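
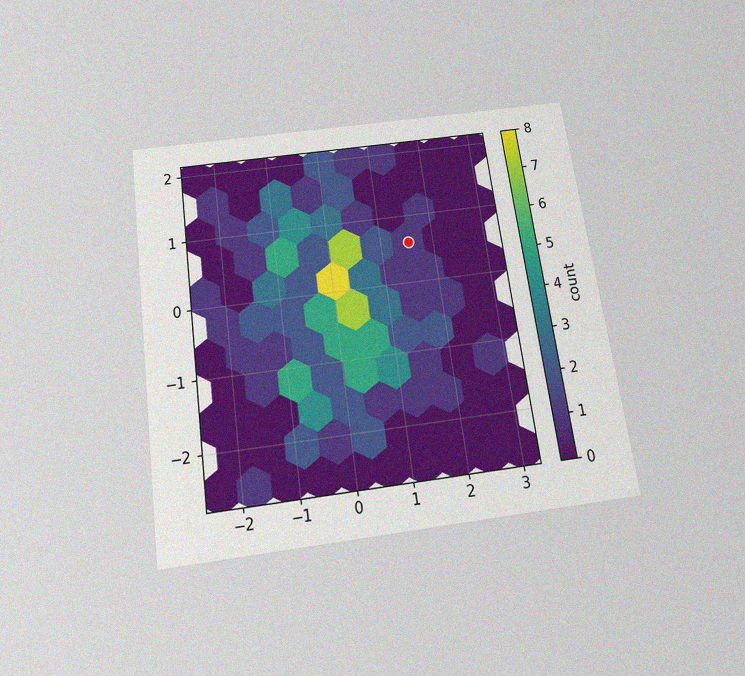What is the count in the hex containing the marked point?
1

The chart is tilted about 8° counter-clockwise and viewed slightly from below, with some photo noise. The marked hex reads 1 on the colorbar.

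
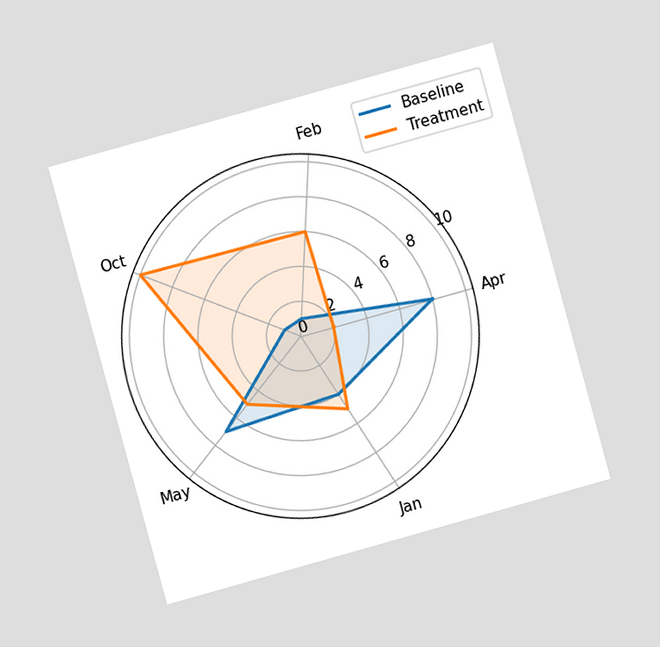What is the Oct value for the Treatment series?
The chart is tilted about 15° counter-clockwise and viewed at a slight angle. On the Oct axis, Treatment reaches 10.

10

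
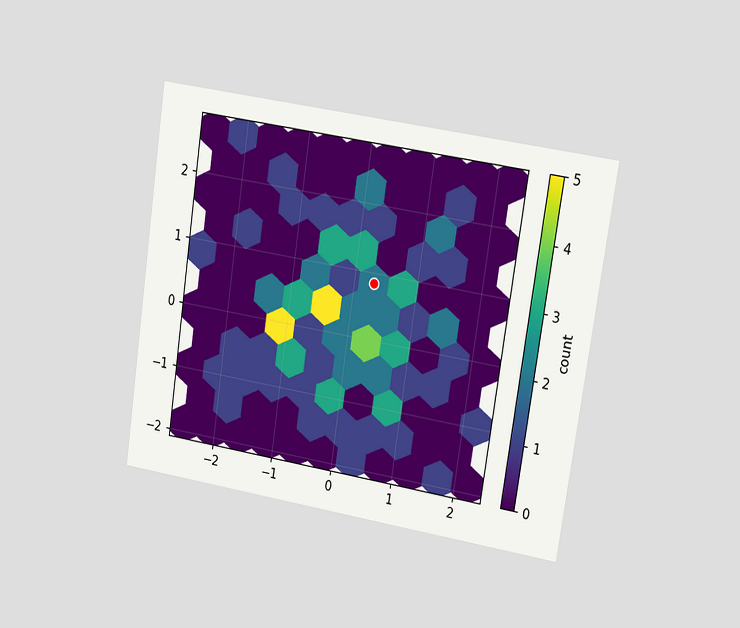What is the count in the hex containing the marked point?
The chart is tilted about 9° clockwise and viewed at a slight angle. The marked hex reads 2 on the colorbar.

2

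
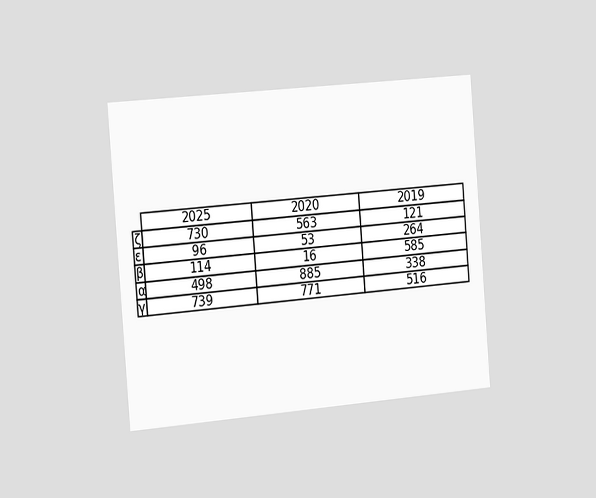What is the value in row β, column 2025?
114

The chart is tilted about 5° counter-clockwise and viewed slightly from the left. The (β, 2025) cell reads 114.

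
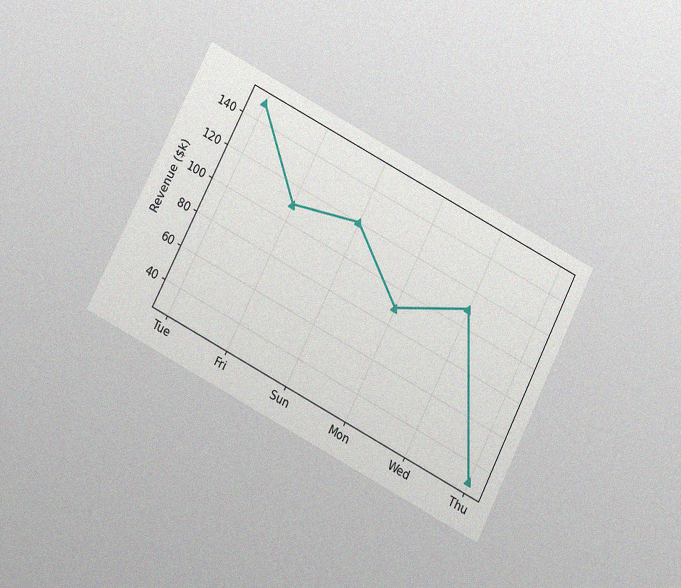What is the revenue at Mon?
$90k

The chart is tilted about 27° clockwise and viewed slightly from below, with some photo noise. At Mon, the line is at $90k.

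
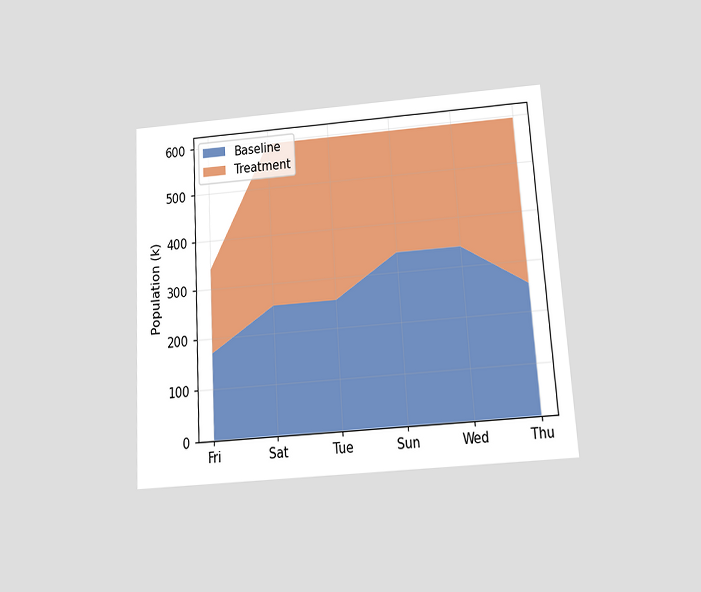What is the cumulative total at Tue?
The chart is tilted about 4° counter-clockwise and viewed slightly from below. The stacked total at Tue reaches 595k.

595k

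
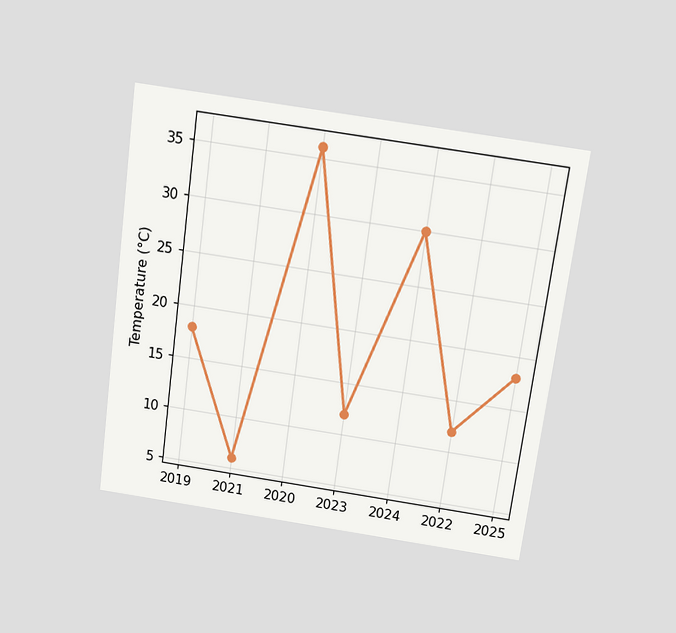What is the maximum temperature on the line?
36°C

The chart is tilted about 8° clockwise and viewed slightly from above. The highest point is at 2020, and reading across to the y-axis gives 36°C.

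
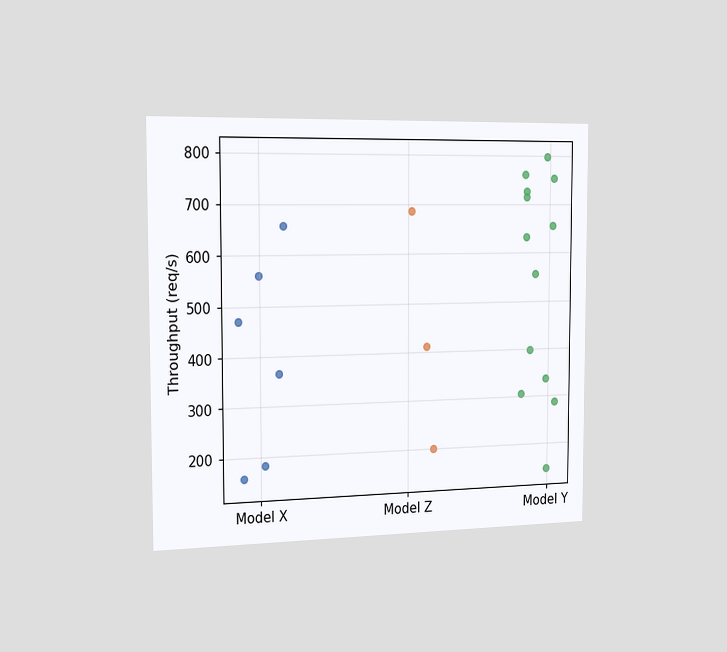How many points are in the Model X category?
The chart is viewed slightly from the left. Counting the markers in the Model X column gives 6.

6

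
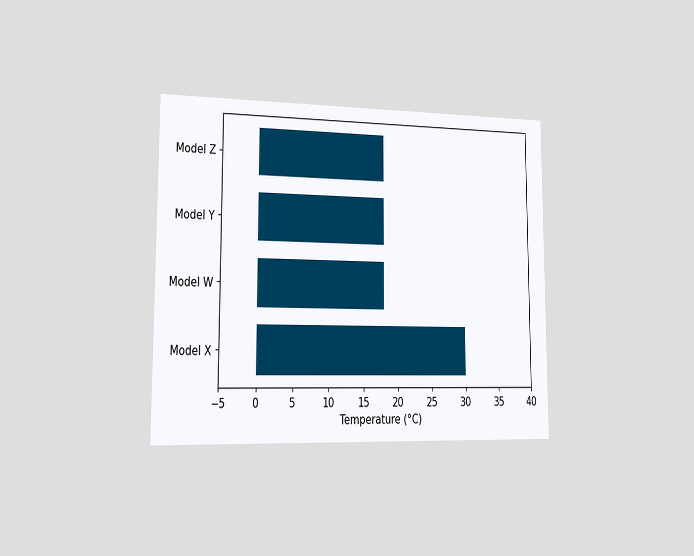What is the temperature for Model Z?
The chart is viewed slightly from the left. Reading along the chart's x-axis, the Model Z bar reaches 18°C.

18°C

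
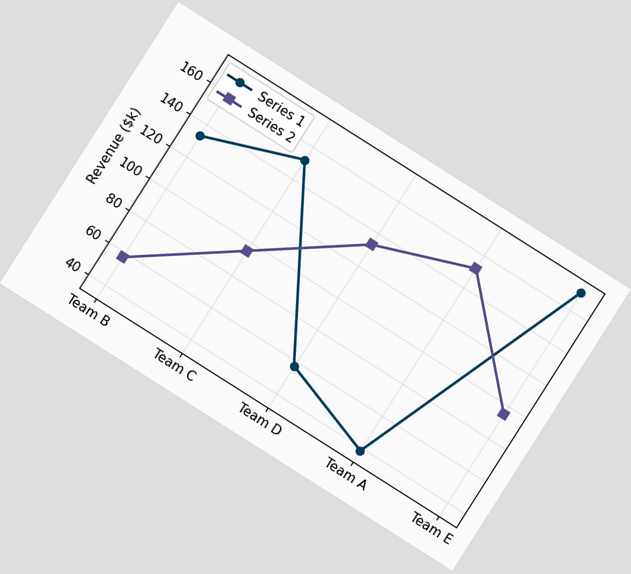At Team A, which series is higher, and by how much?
The chart is tilted about 32° clockwise. At Team A, Series 2 sits above the other line by $114k.

Series 2, by $114k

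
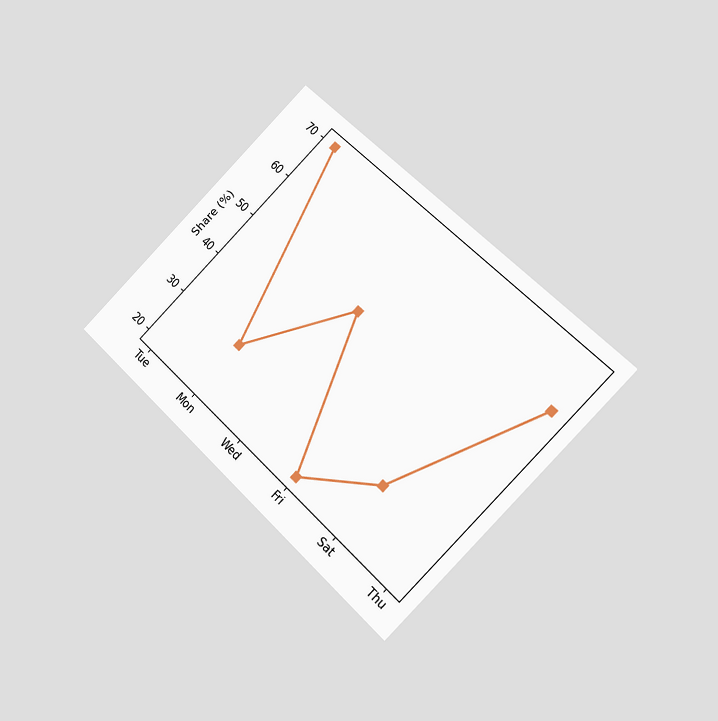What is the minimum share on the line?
The chart is tilted about 45° clockwise and viewed slightly from the right. The lowest point is at Fri, and reading across to the y-axis gives 20%.

20%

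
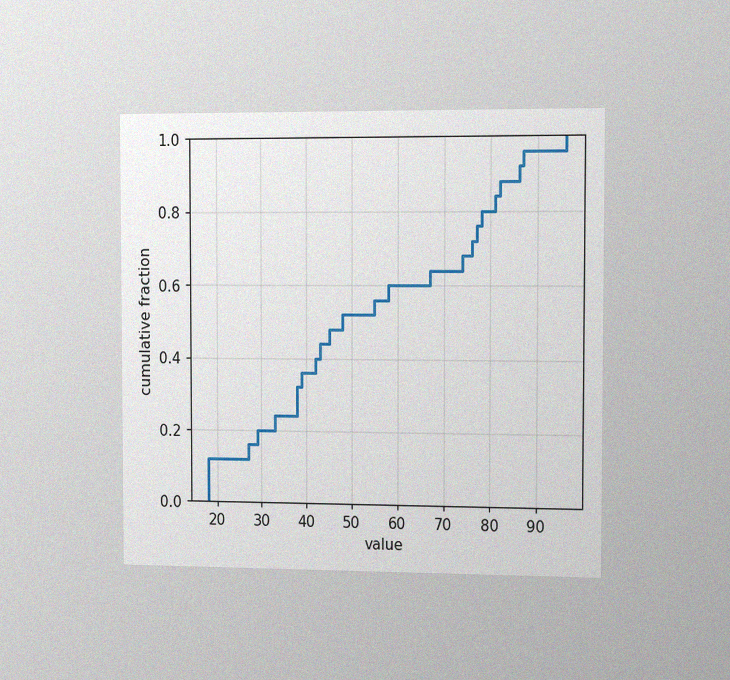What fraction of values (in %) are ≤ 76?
The chart is viewed slightly from the right, with some photo noise. At x=76 the ECDF step is at 72%.

72%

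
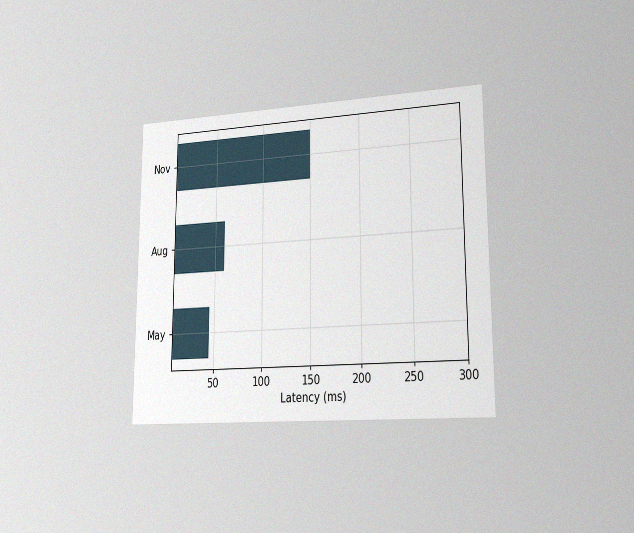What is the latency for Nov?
The chart is viewed slightly from the right, with some photo noise. Reading along the chart's x-axis, the Nov bar reaches 150ms.

150ms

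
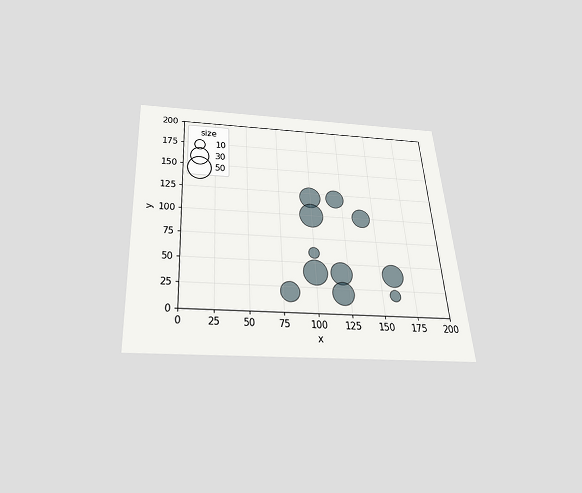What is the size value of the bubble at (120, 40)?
The chart is tilted about 4° counter-clockwise and viewed slightly from below. Matching the bubble at (120, 40) against the size legend gives 40.

40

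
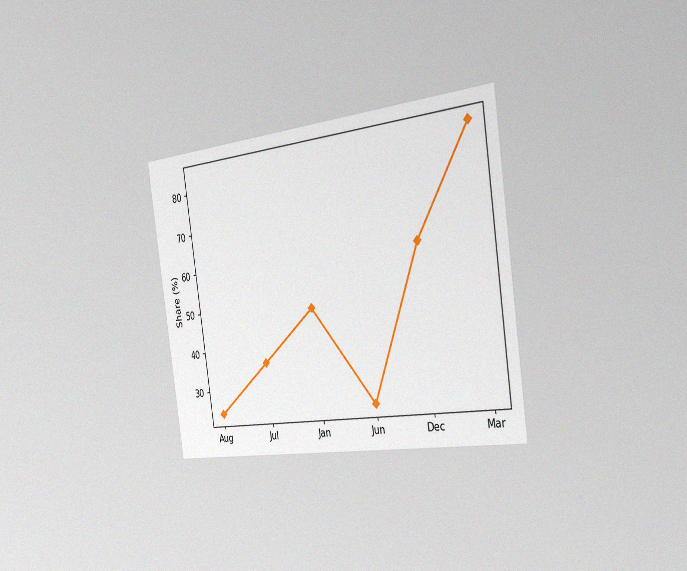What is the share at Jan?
The chart is tilted about 8° counter-clockwise and viewed slightly from the right, with some photo noise. At Jan, the line is at 48%.

48%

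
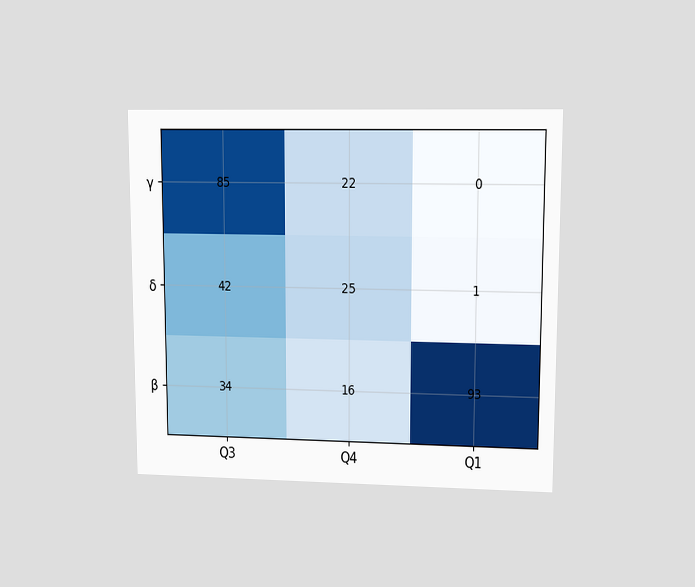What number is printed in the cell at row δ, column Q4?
The chart is viewed at a slight angle. The (δ, Q4) cell reads 25.

25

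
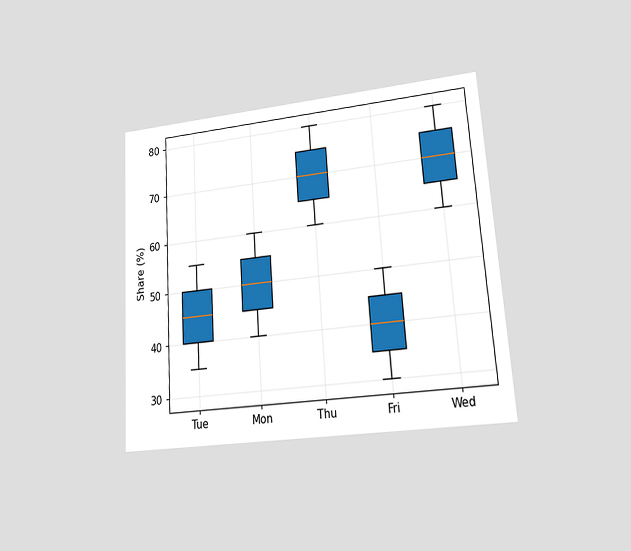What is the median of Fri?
40%

The chart is tilted about 4° counter-clockwise and viewed at a slight angle. The median line in the Fri box sits at 40%.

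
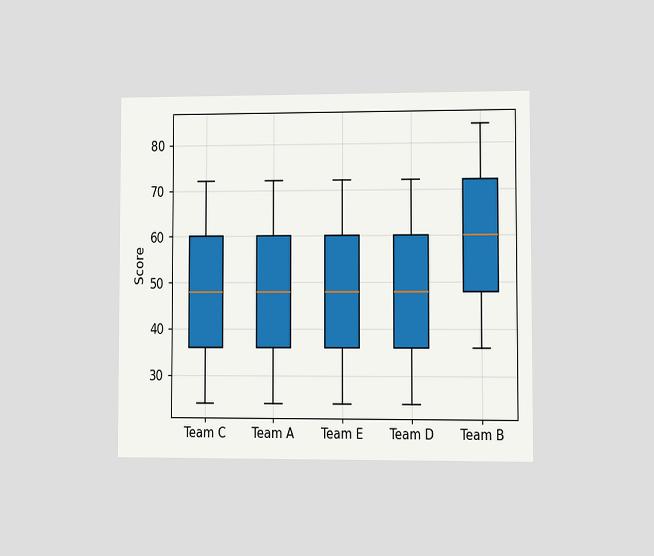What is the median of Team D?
The chart is viewed at a slight angle. The median line in the Team D box sits at 48.

48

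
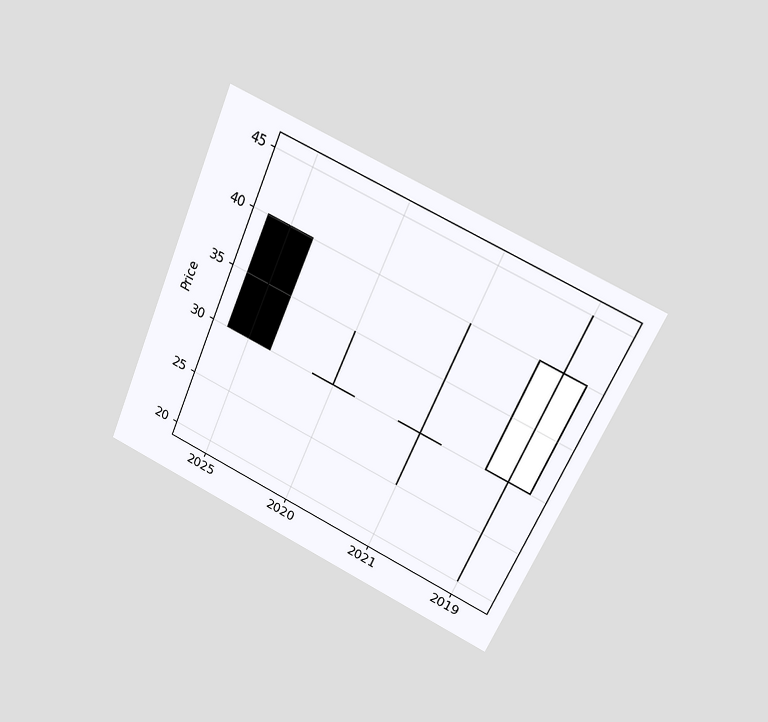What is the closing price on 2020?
The chart is tilted about 24° clockwise and viewed at a slight angle. The 2020 candle closes at 30.

30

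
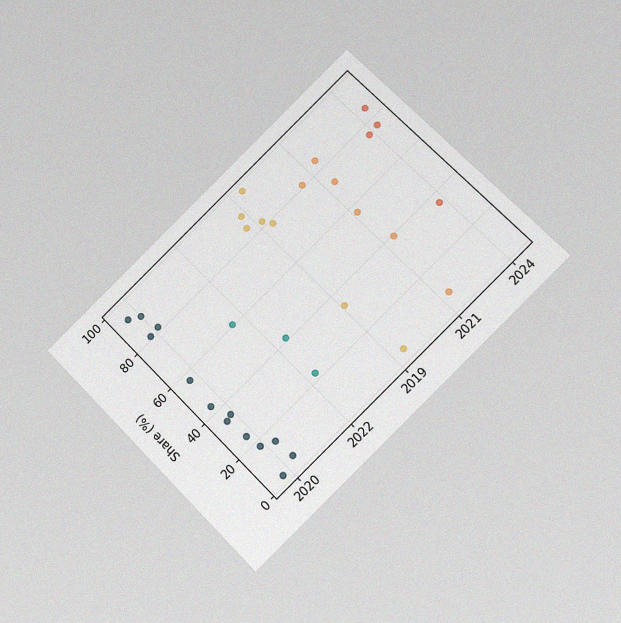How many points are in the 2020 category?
13

The chart is tilted about 45° counter-clockwise and viewed at a slight angle, with some photo noise. Counting the markers in the 2020 column gives 13.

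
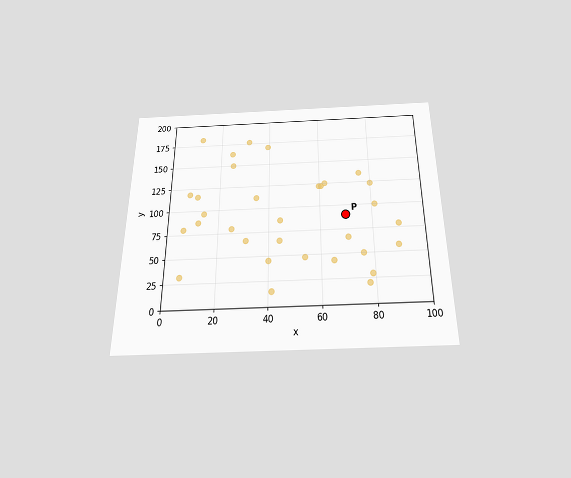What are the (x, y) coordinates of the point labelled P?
The chart is viewed slightly from below. Following the gridlines from P to each axis, P sits at (70, 90).

(70, 90)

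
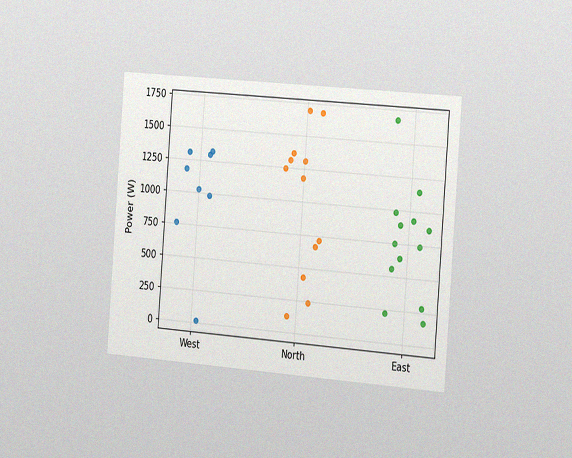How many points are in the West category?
8

The chart is tilted about 4° clockwise and viewed slightly from the right, with some photo noise. Counting the markers in the West column gives 8.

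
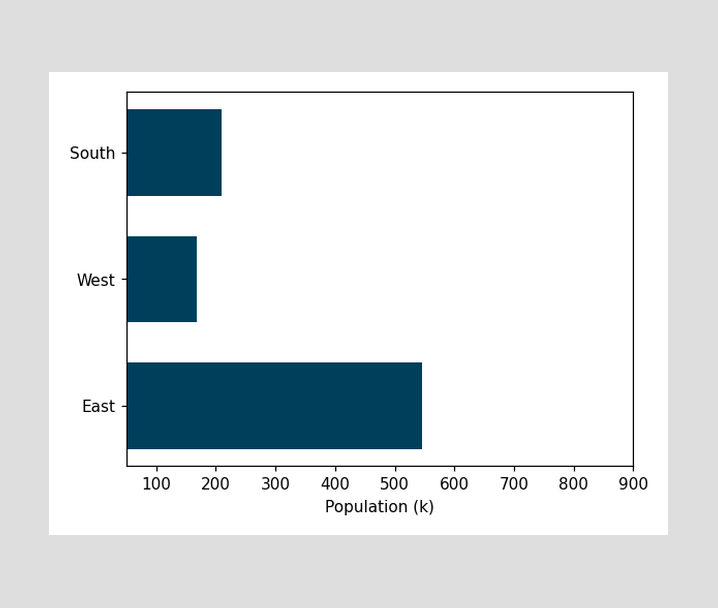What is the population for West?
168k

Reading along the chart's x-axis, the West bar reaches 168k.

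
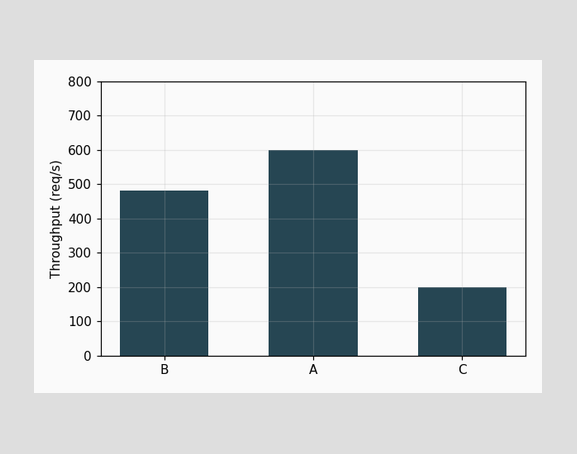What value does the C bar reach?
Reading along the chart's y-axis, the C bar reaches 200req/s.

200req/s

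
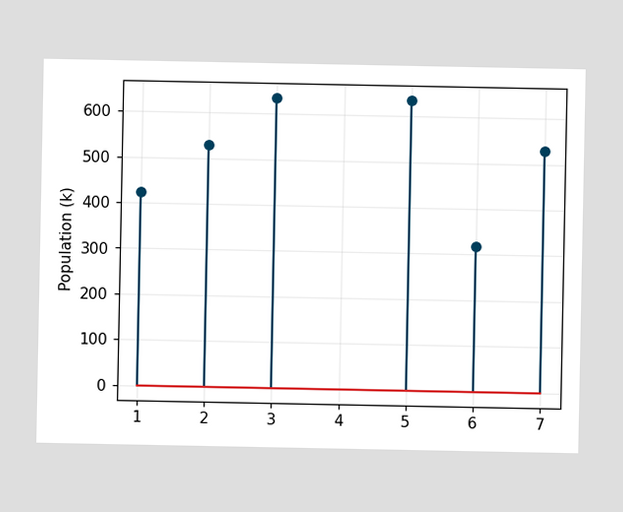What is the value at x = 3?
The stem at x=3 reaches 636k.

636k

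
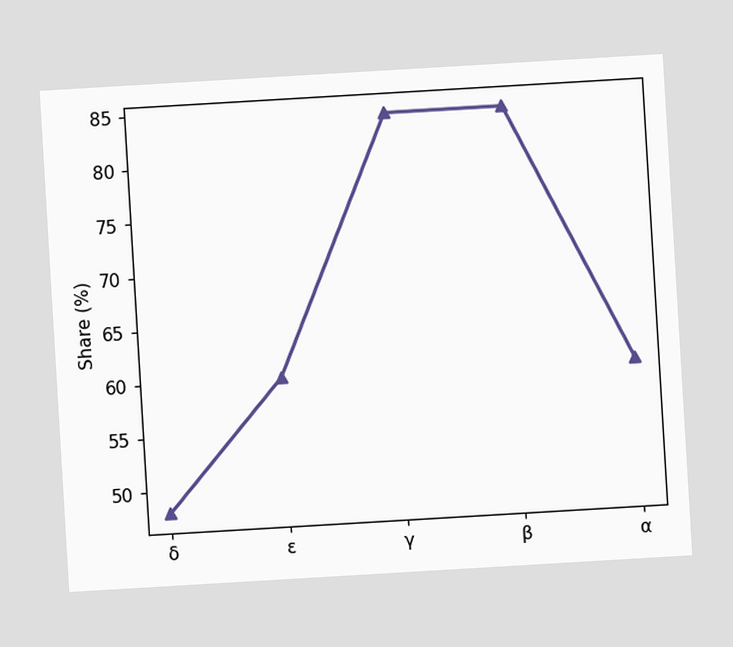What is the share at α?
The chart is tilted about 3° counter-clockwise. At α, the line is at 60%.

60%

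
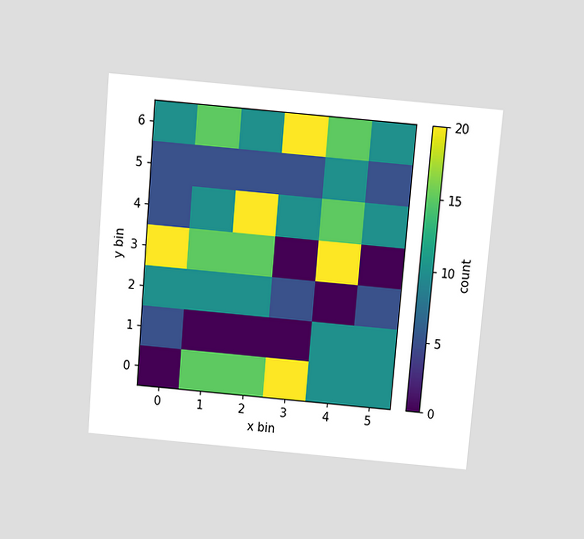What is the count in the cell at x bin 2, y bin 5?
5

The chart is tilted about 5° clockwise and viewed slightly from above. Matching the cell (2, 5) against the colorbar gives 5.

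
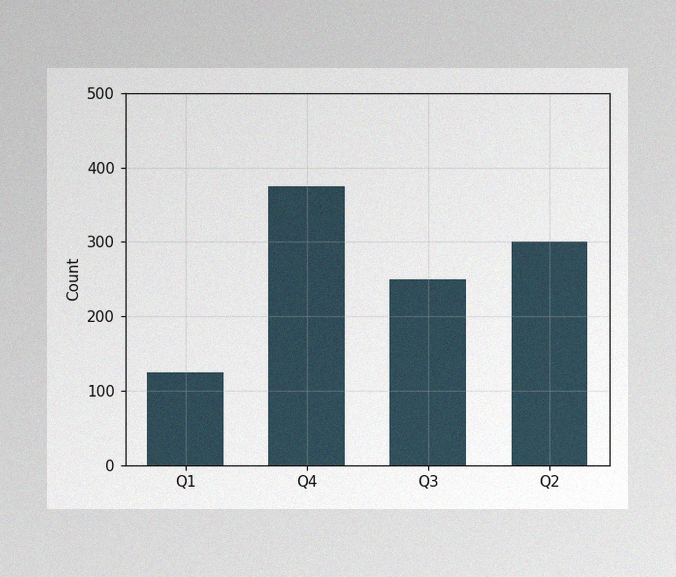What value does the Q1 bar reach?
125

The image has some photo noise and uneven lighting. Reading along the chart's y-axis, the Q1 bar reaches 125.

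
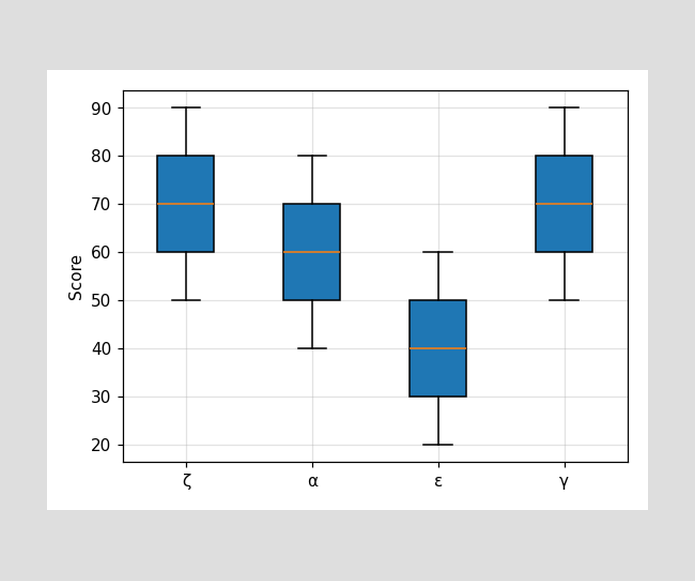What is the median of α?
The median line in the α box sits at 60.

60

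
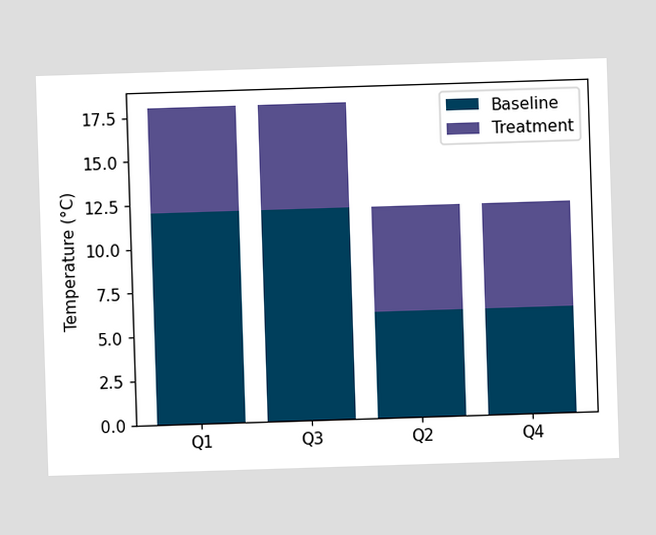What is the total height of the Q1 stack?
The Q1 stack's top reaches 18°C on the y-axis.

18°C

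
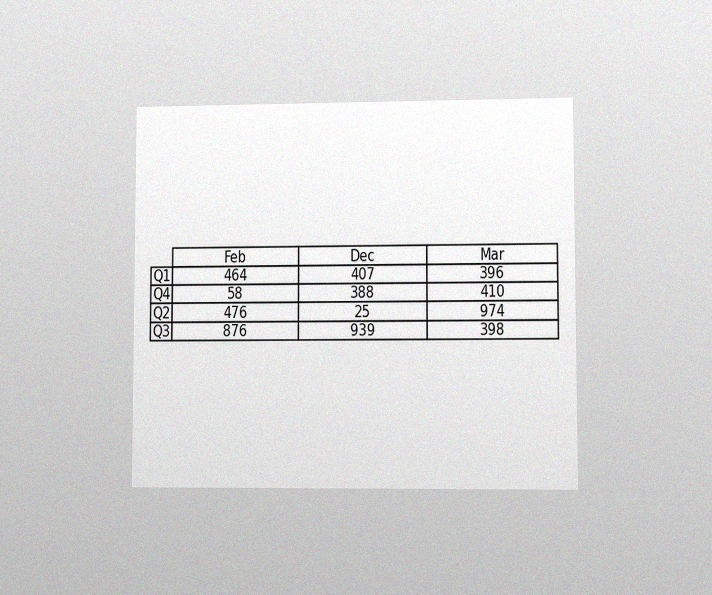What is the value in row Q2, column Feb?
476

The chart is viewed at a slight angle, with some photo noise. The (Q2, Feb) cell reads 476.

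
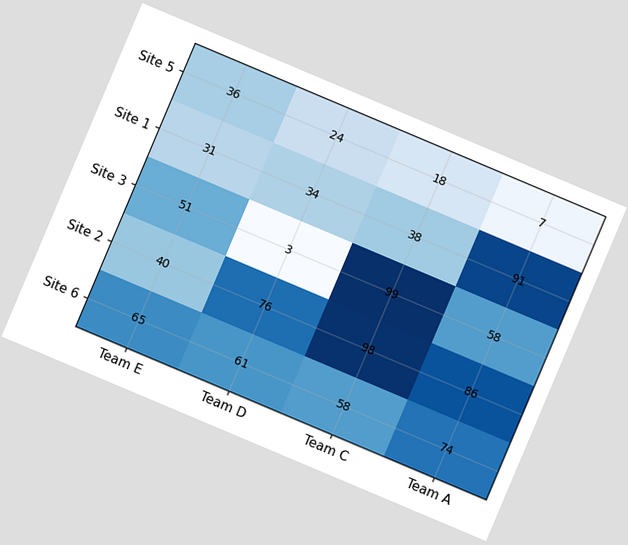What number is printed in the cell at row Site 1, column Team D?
The chart is tilted about 23° clockwise. The (Site 1, Team D) cell reads 34.

34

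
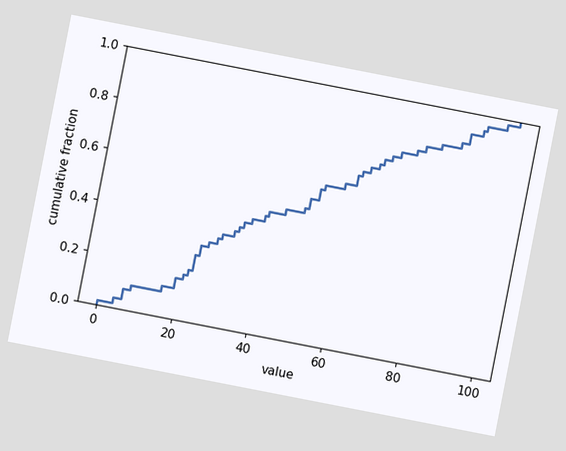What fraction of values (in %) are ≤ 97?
The chart is tilted about 11° clockwise. At x=97 the ECDF step is at 98%.

98%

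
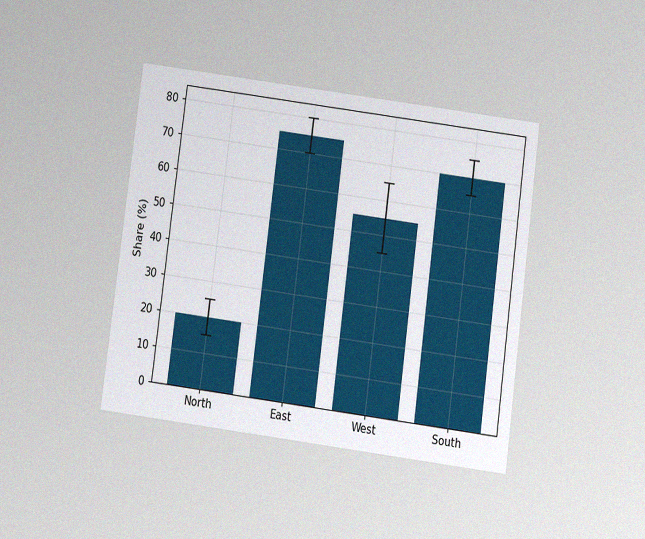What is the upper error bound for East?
The chart is tilted about 7° clockwise and viewed slightly from below, with some photo noise. The East bar's upper whisker reaches 80%.

80%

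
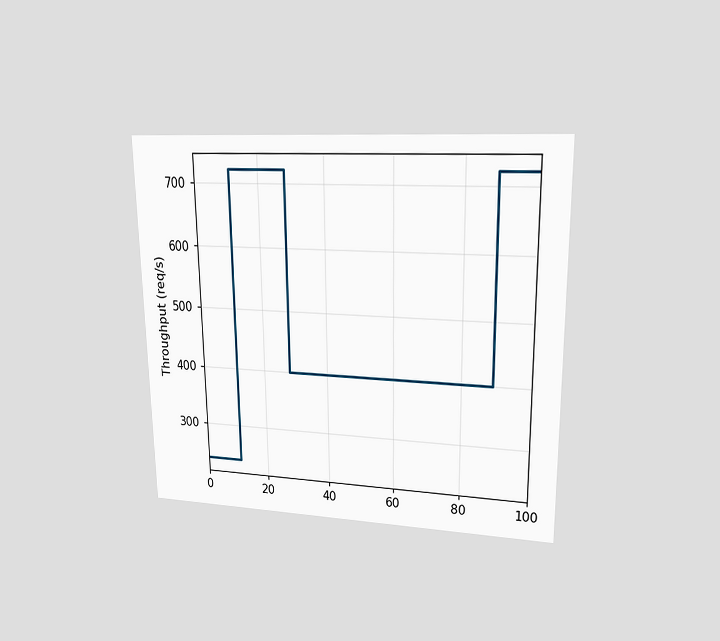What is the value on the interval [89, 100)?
720req/s

The chart is viewed at a slight angle. On [89, 100) the step sits at 720req/s.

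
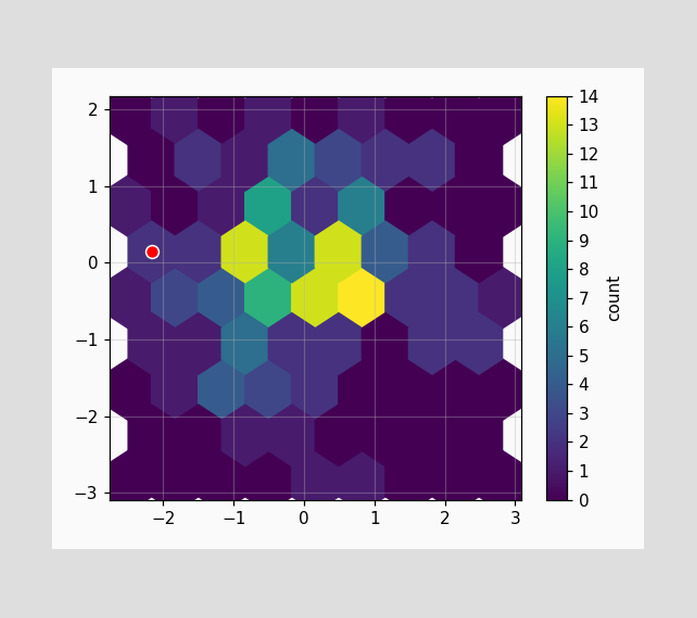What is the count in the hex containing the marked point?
2

The marked hex reads 2 on the colorbar.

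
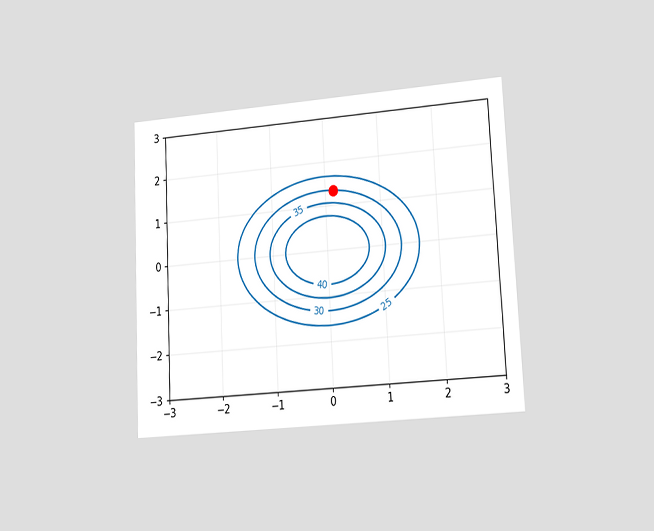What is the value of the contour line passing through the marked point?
30

The chart is tilted about 3° counter-clockwise and viewed at a slight angle. The marked point sits on the contour labelled 30.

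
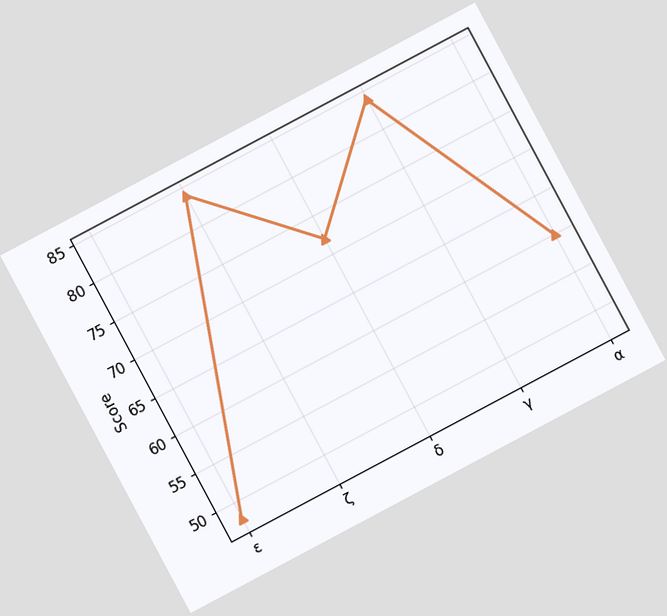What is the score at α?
60

The chart is tilted about 28° counter-clockwise. At α, the line is at 60.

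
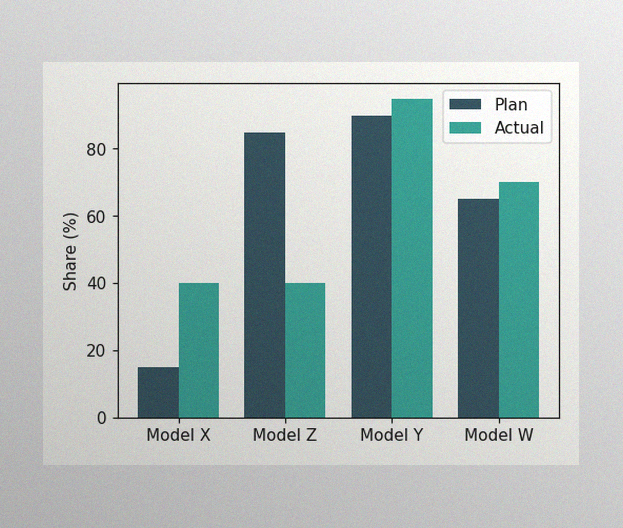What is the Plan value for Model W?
65%

The image has some photo noise and uneven lighting. The Plan bar at Model W reaches 65% on the y-axis.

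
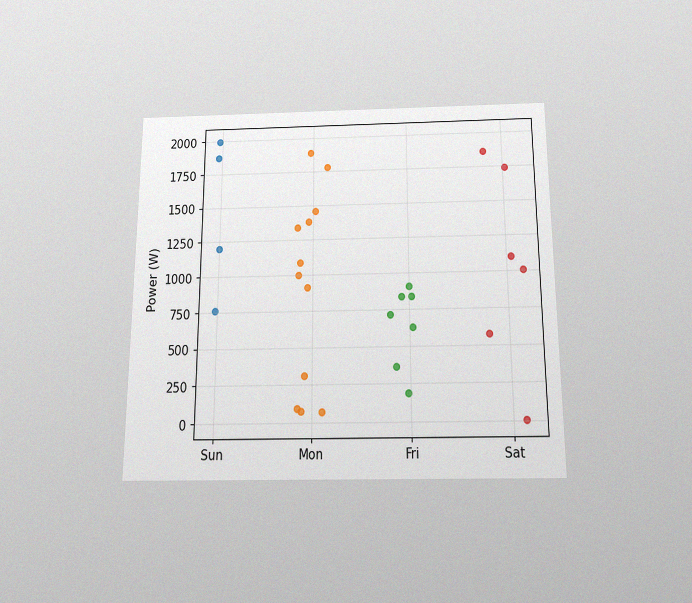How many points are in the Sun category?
4

The chart is viewed slightly from below, with some photo noise. Counting the markers in the Sun column gives 4.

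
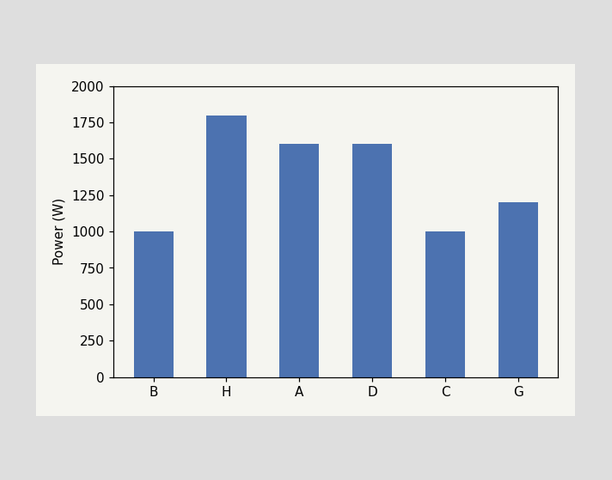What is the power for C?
Reading along the chart's y-axis, the C bar reaches 1000W.

1000W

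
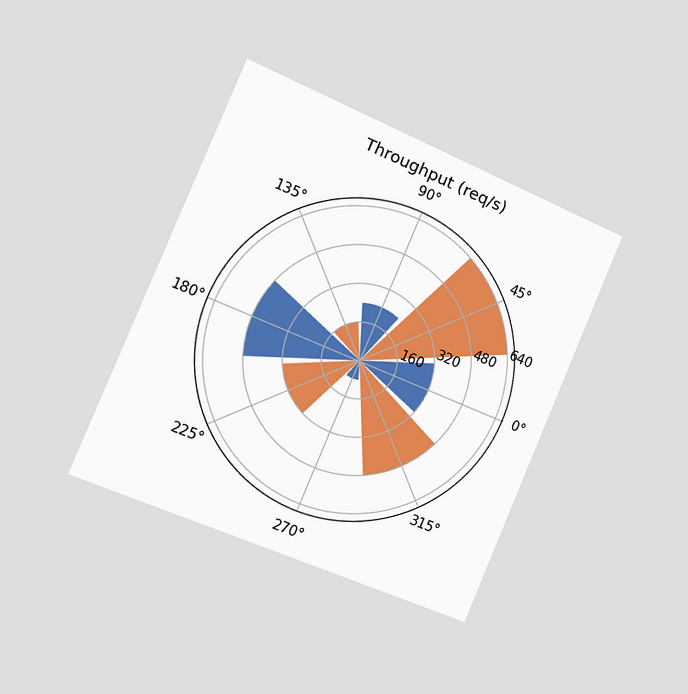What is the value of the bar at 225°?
The chart is tilted about 23° clockwise and viewed slightly from the left. The bar at 225° reaches 320req/s on the radial axis.

320req/s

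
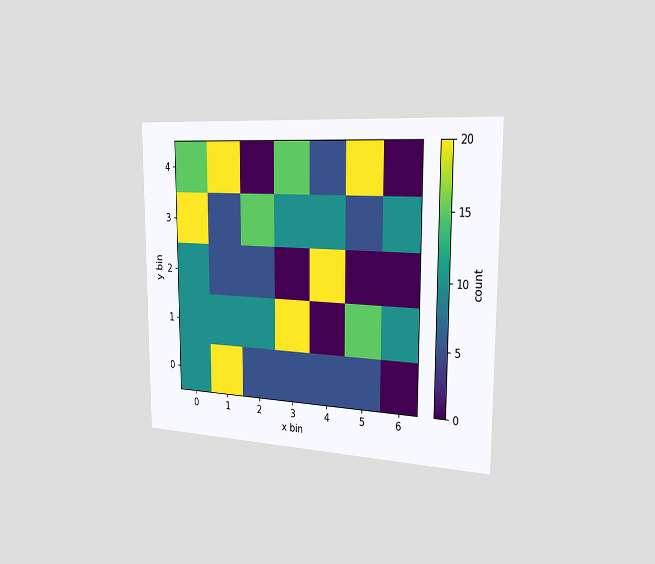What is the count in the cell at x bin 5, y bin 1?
The chart is viewed slightly from the right. Matching the cell (5, 1) against the colorbar gives 15.

15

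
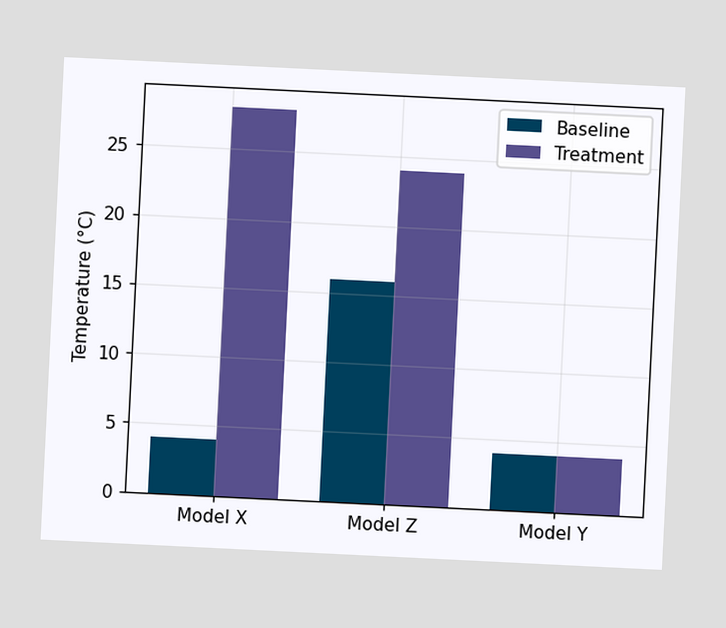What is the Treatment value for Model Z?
24°C

The chart is tilted about 3° clockwise. The Treatment bar at Model Z reaches 24°C on the y-axis.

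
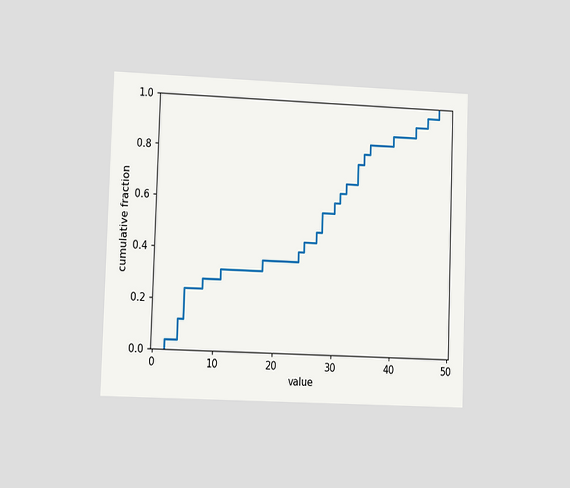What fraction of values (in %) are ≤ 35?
80%

The chart is tilted about 2° clockwise and viewed at a slight angle. At x=35 the ECDF step is at 80%.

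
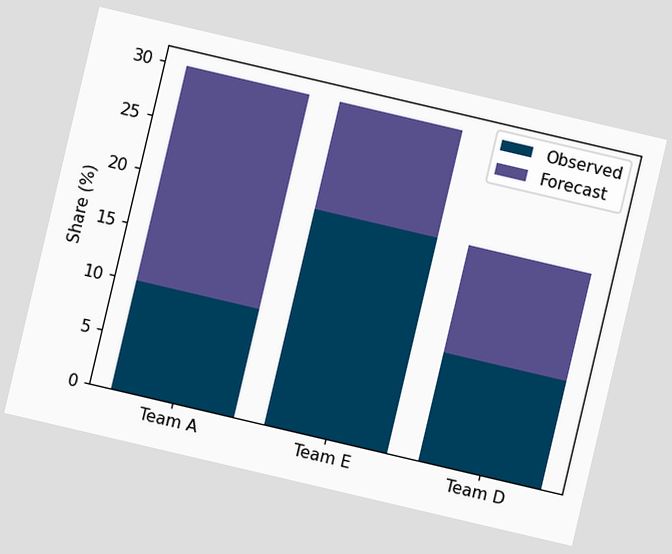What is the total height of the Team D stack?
The chart is tilted about 13° clockwise. The Team D stack's top reaches 20% on the y-axis.

20%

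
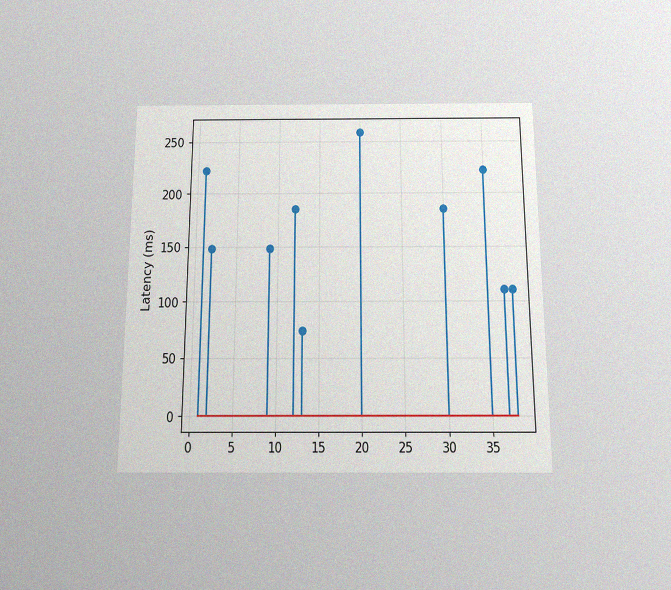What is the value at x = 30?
The chart is viewed slightly from below, with some photo noise. The stem at x=30 reaches 185ms.

185ms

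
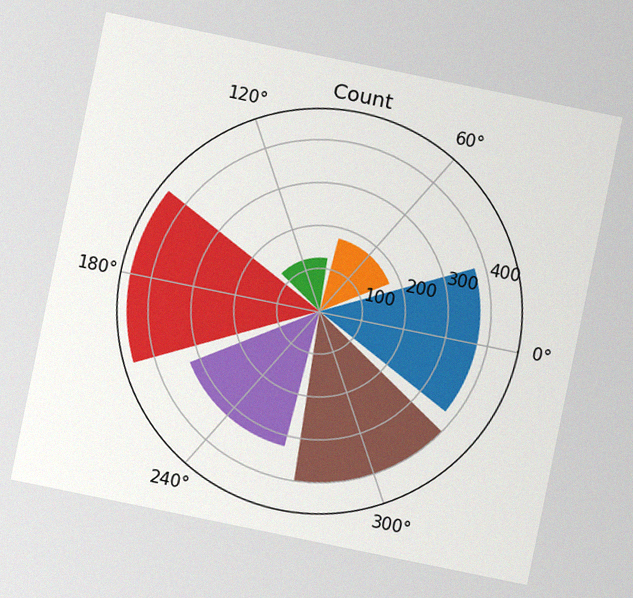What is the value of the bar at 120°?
The chart is tilted about 12° clockwise, with some photo noise. The bar at 120° reaches 125 on the radial axis.

125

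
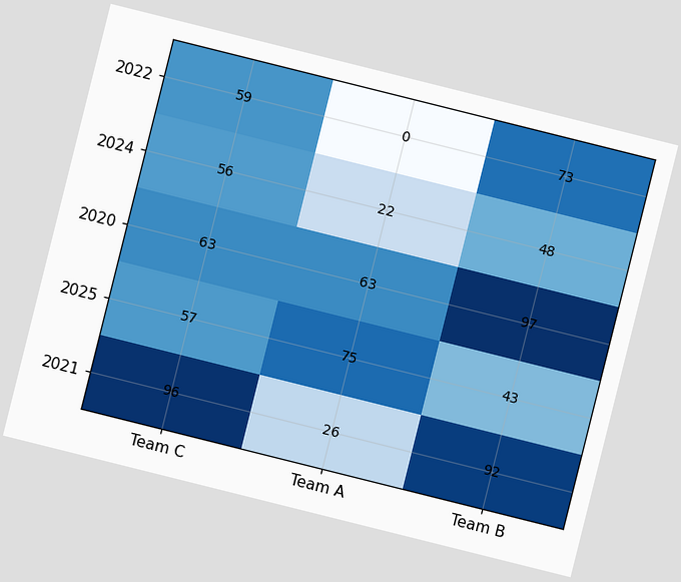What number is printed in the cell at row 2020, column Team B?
The chart is tilted about 14° clockwise. The (2020, Team B) cell reads 97.

97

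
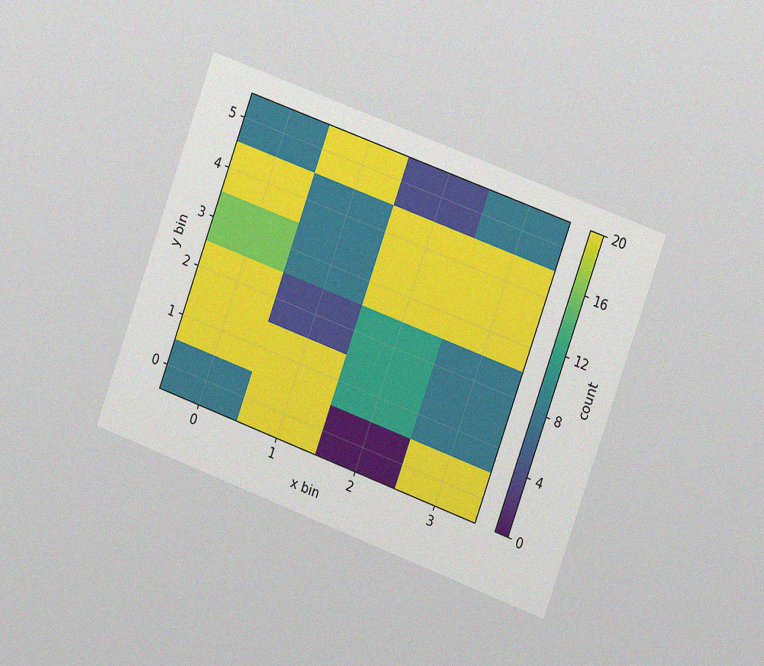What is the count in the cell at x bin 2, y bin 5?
4

The chart is tilted about 20° clockwise and viewed slightly from the right, with some photo noise. Matching the cell (2, 5) against the colorbar gives 4.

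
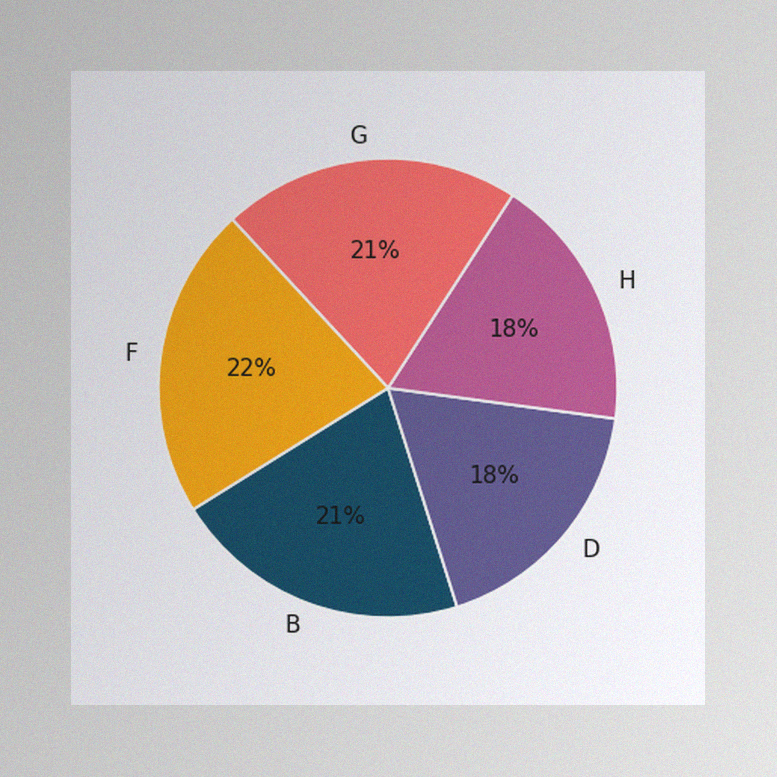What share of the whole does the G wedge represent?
The image has some photo noise and uneven lighting. The G slice takes up 21% of the pie.

21%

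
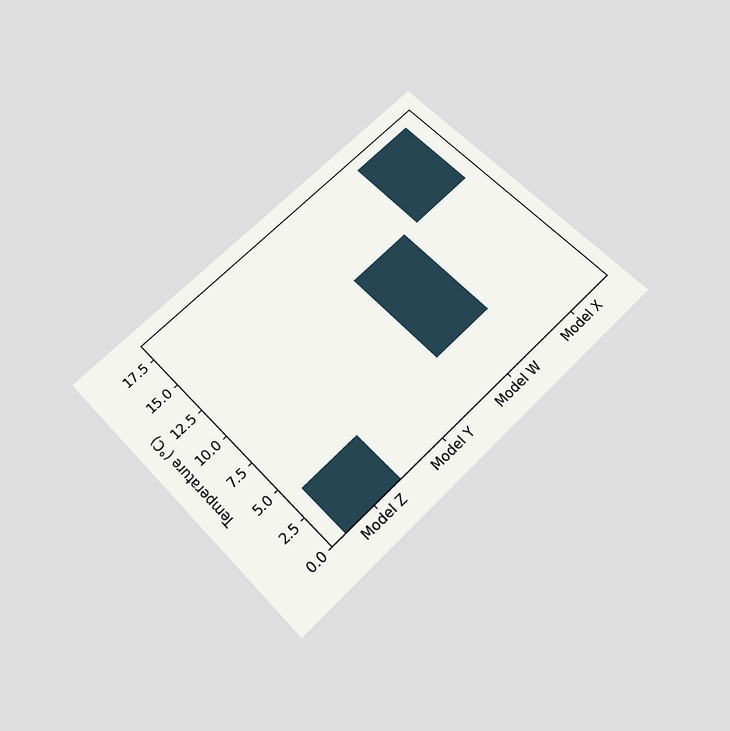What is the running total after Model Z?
The chart is tilted about 44° counter-clockwise and viewed slightly from below. After Model Z the running total reaches 4°C.

4°C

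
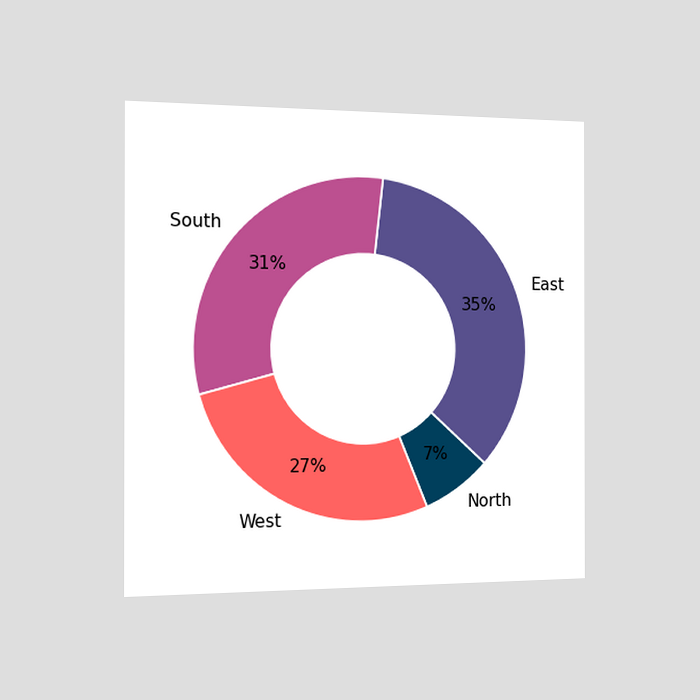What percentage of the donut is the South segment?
31%

The chart is viewed slightly from the left. The South segment takes up 31% of the ring.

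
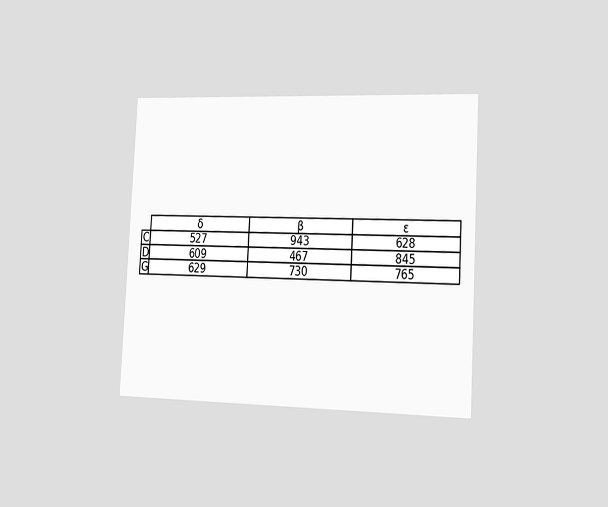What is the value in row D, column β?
The chart is tilted about 3° clockwise and viewed slightly from the right. The (D, β) cell reads 467.

467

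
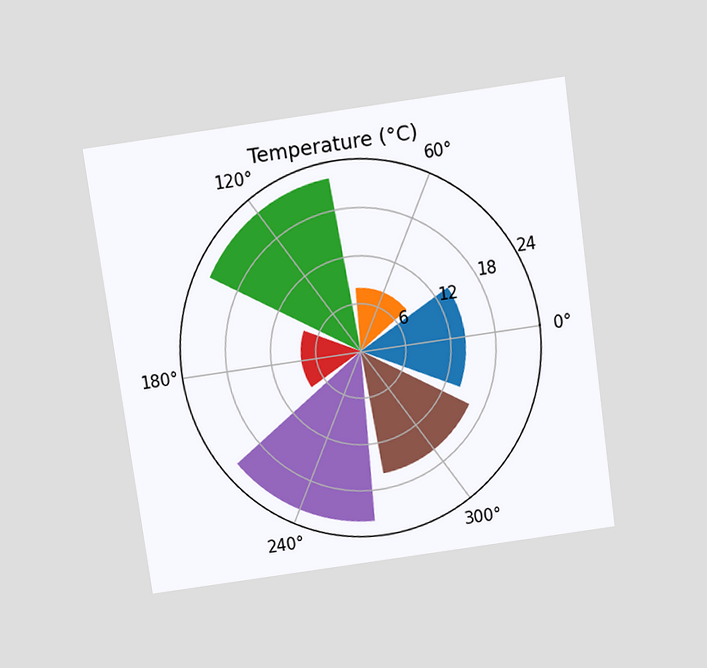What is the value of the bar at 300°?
16°C

The chart is tilted about 8° counter-clockwise and viewed slightly from above. The bar at 300° reaches 16°C on the radial axis.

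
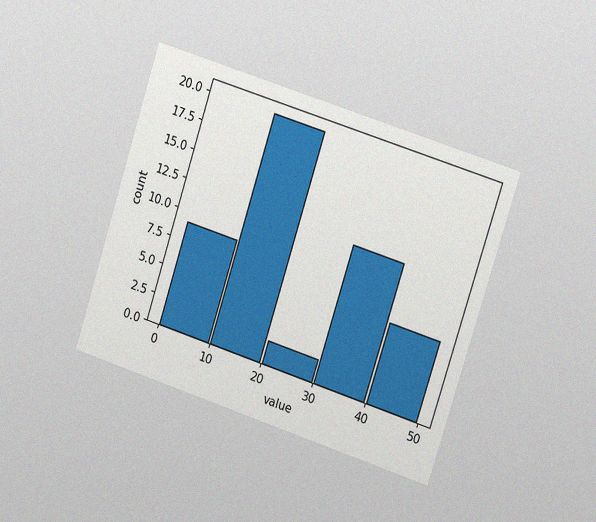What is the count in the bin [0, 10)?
9

The chart is tilted about 18° clockwise and viewed at a slight angle, with some photo noise. The [0, 10) bin has height 9.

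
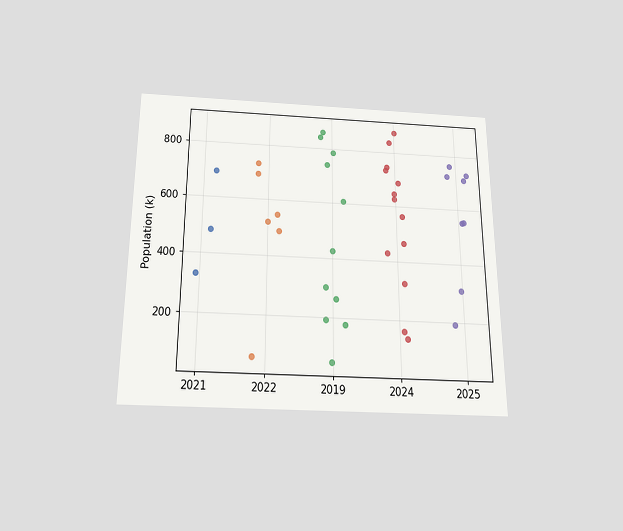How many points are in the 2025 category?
The chart is viewed slightly from below. Counting the markers in the 2025 column gives 8.

8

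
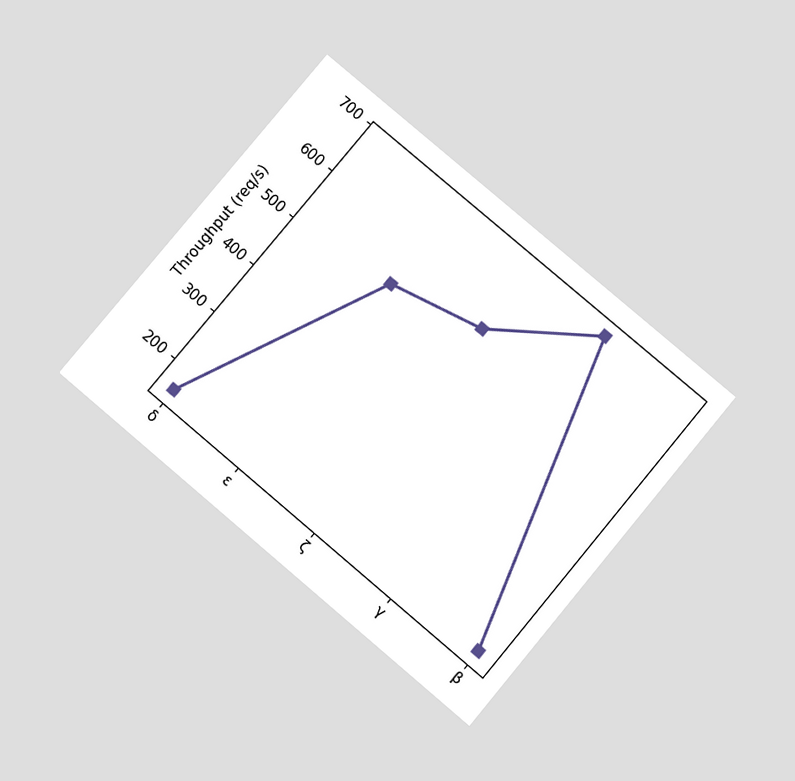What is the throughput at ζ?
560req/s

The chart is tilted about 40° clockwise and viewed slightly from below. At ζ, the line is at 560req/s.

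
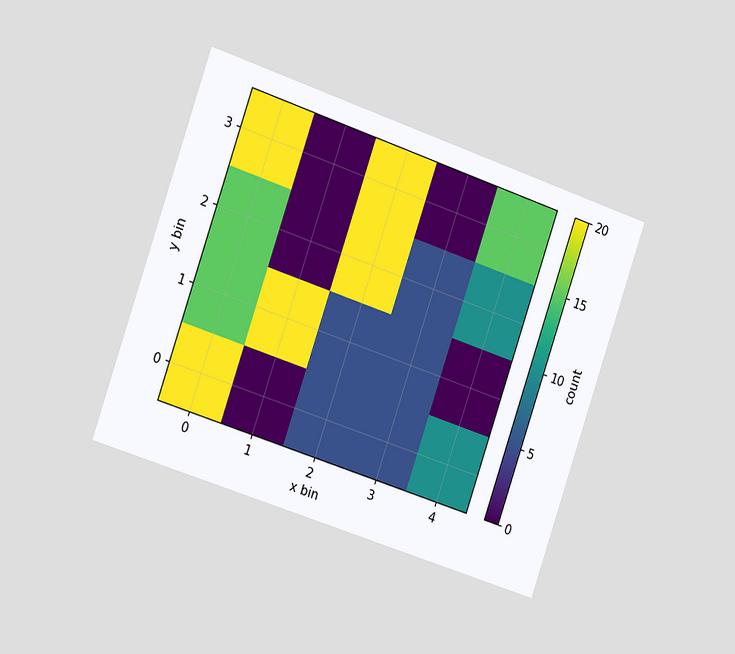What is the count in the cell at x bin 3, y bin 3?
The chart is tilted about 19° clockwise and viewed slightly from the left. Matching the cell (3, 3) against the colorbar gives 0.

0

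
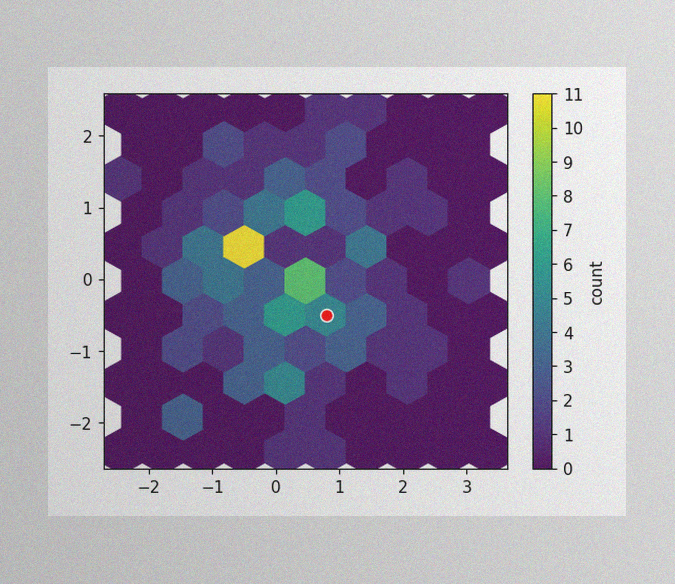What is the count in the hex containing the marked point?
5

The image has some photo noise and uneven lighting. The marked hex reads 5 on the colorbar.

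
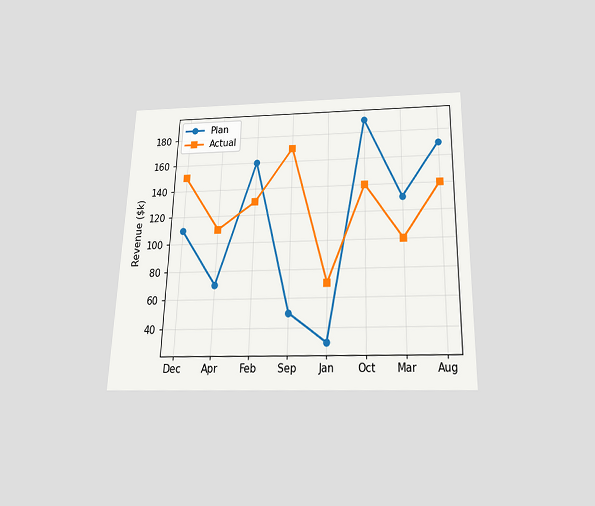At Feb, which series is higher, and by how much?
The chart is viewed slightly from below. At Feb, Plan sits above the other line by $30k.

Plan, by $30k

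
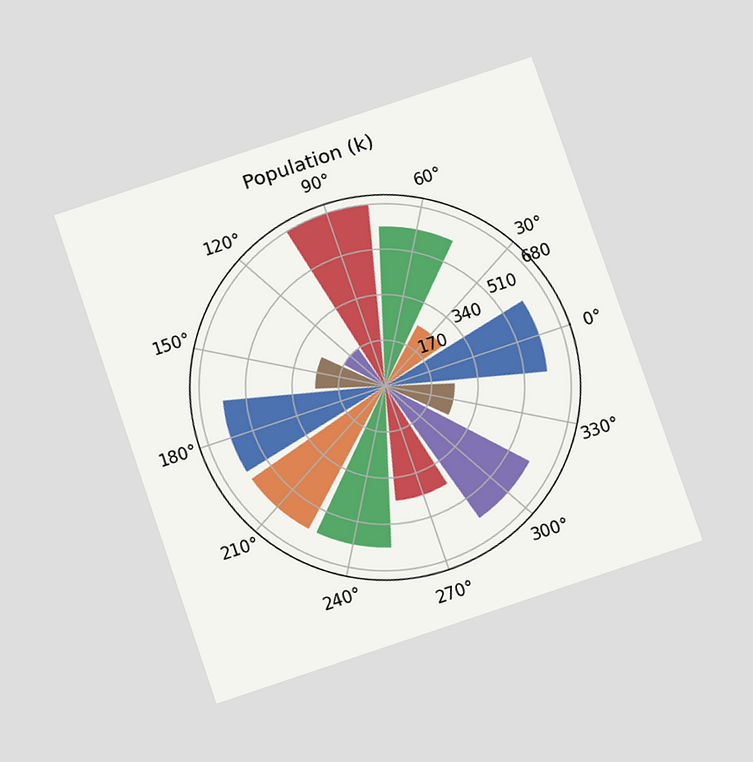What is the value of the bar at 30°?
255k

The chart is tilted about 19° counter-clockwise and viewed slightly from below. The bar at 30° reaches 255k on the radial axis.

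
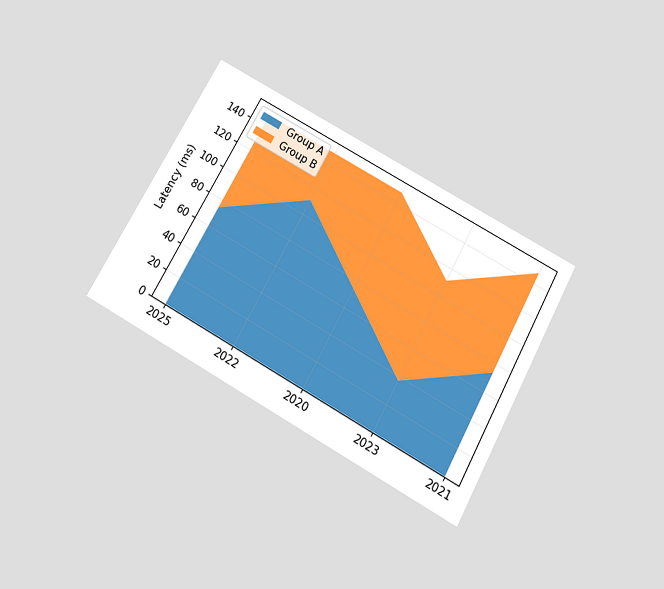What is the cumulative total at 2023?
The chart is tilted about 29° clockwise and viewed slightly from below. The stacked total at 2023 reaches 111ms.

111ms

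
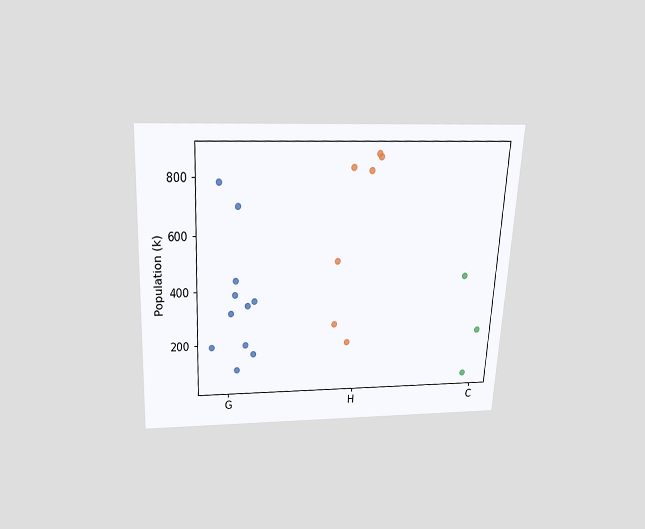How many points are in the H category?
The chart is tilted about 3° clockwise and viewed slightly from above. Counting the markers in the H column gives 7.

7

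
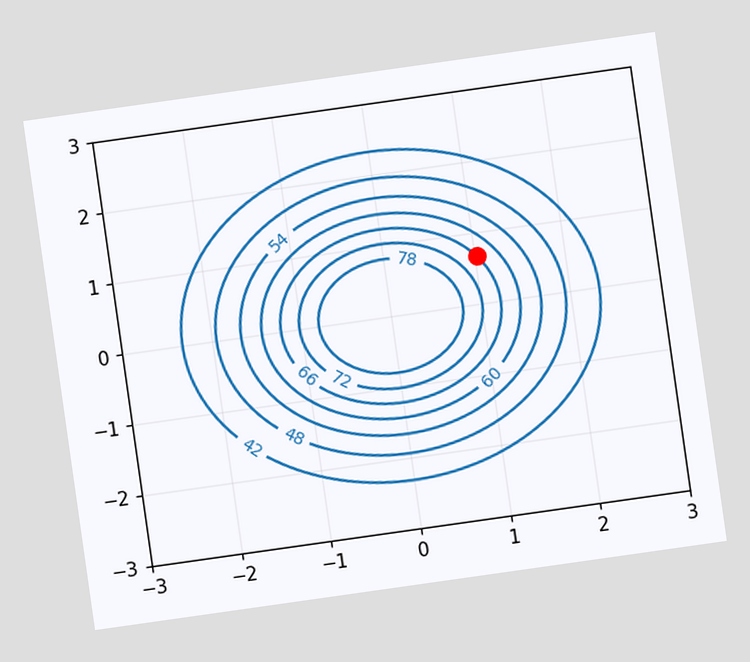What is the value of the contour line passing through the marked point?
66

The chart is tilted about 8° counter-clockwise. The marked point sits on the contour labelled 66.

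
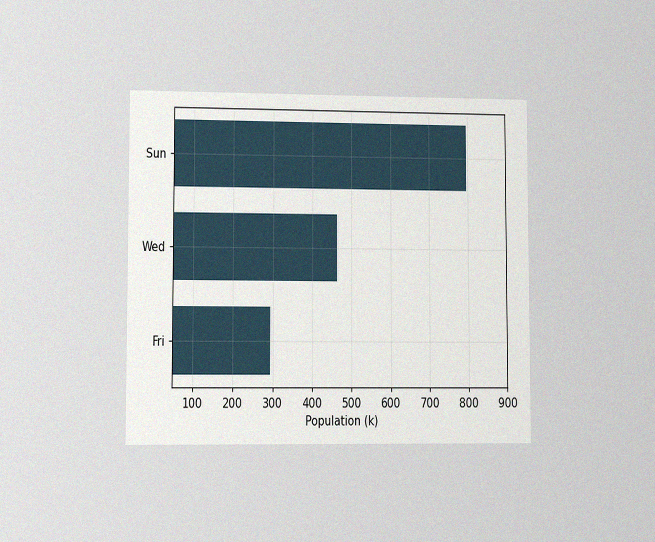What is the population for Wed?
The chart is viewed at a slight angle, with some photo noise. Reading along the chart's x-axis, the Wed bar reaches 462k.

462k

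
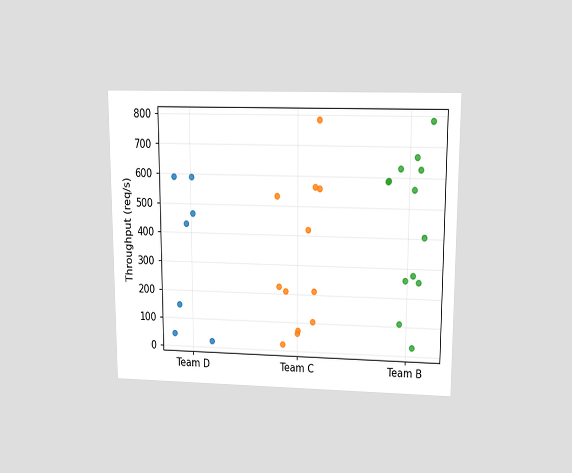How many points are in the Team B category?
13

The chart is viewed slightly from above. Counting the markers in the Team B column gives 13.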